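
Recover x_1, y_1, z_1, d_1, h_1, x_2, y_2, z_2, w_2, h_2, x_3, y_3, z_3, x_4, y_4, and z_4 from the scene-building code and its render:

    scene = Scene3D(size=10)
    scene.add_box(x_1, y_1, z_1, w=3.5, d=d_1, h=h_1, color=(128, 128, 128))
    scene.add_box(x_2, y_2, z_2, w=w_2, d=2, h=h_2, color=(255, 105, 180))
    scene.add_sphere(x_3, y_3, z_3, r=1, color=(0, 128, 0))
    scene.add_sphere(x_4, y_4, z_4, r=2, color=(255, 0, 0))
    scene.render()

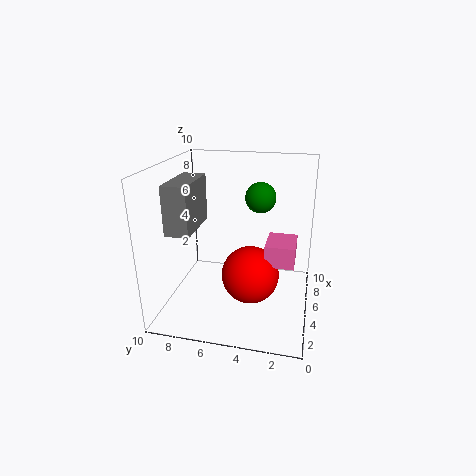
x_1 = 1, y_1 = 7, z_1 = 6.5, d_1 = 1.5, h_1 = 3, x_2 = 4, y_2 = 1, z_2 = 3.5, w_2 = 2.5, h_2 = 1.5, x_3 = 5, y_3 = 3.5, z_3 = 8, x_4 = 4.5, y_4 = 4, z_4 = 2.5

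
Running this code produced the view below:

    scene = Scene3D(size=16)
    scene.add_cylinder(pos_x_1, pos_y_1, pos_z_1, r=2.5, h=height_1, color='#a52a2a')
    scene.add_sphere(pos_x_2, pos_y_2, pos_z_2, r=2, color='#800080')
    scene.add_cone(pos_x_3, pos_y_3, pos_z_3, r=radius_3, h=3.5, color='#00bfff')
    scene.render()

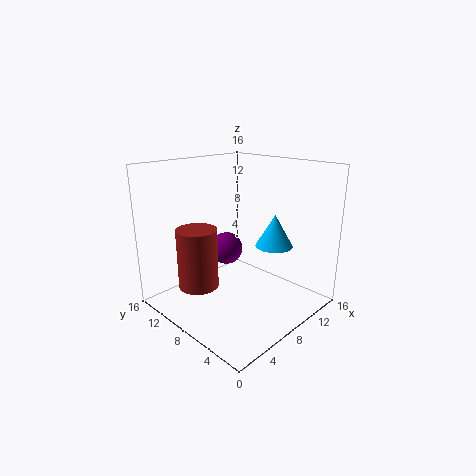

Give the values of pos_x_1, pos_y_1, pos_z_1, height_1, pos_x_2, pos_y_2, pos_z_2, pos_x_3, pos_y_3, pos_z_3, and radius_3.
pos_x_1 = 6.5; pos_y_1 = 13.5; pos_z_1 = 0.5; height_1 = 7.5; pos_x_2 = 10; pos_y_2 = 12; pos_z_2 = 5; pos_x_3 = 10; pos_y_3 = 4.5; pos_z_3 = 7.5; radius_3 = 2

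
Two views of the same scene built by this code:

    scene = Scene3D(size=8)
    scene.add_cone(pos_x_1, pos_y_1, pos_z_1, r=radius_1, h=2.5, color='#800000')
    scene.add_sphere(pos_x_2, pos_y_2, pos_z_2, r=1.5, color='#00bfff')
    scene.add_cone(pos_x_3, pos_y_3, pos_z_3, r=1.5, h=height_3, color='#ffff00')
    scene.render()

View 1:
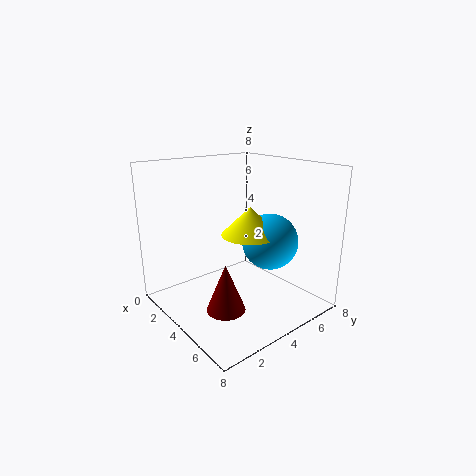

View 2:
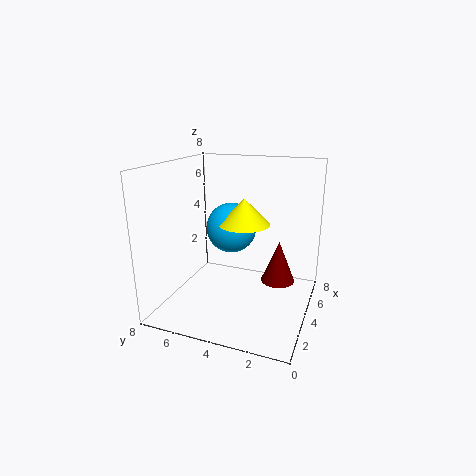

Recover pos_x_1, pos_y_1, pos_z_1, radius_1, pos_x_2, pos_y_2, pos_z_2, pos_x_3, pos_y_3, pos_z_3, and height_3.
pos_x_1 = 5.5
pos_y_1 = 2
pos_z_1 = 1
radius_1 = 1
pos_x_2 = 5.5
pos_y_2 = 5
pos_z_2 = 4
pos_x_3 = 5
pos_y_3 = 4
pos_z_3 = 4.5
height_3 = 1.5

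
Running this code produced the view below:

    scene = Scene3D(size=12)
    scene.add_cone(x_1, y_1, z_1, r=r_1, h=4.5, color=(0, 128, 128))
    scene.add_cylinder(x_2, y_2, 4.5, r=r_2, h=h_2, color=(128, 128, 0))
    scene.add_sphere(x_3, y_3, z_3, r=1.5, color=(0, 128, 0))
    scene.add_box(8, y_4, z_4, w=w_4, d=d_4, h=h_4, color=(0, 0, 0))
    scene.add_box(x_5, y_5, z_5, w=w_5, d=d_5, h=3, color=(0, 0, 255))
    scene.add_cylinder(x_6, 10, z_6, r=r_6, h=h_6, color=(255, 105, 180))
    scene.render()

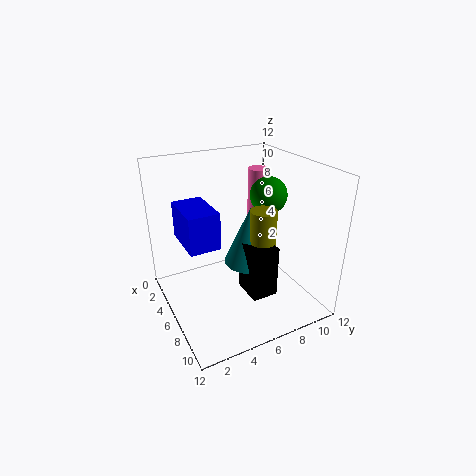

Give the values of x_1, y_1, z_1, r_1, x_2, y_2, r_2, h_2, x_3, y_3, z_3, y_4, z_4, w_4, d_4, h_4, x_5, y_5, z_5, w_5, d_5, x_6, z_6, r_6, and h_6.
x_1 = 8
y_1 = 6
z_1 = 5
r_1 = 2
x_2 = 9
y_2 = 6.5
r_2 = 1
h_2 = 5
x_3 = 6.5
y_3 = 8.5
z_3 = 9.5
y_4 = 5
z_4 = 3
w_4 = 2.5
d_4 = 2
h_4 = 4
x_5 = 3
y_5 = 1.5
z_5 = 6
w_5 = 4
d_5 = 2.5
x_6 = 2.5
z_6 = 5.5
r_6 = 1
h_6 = 5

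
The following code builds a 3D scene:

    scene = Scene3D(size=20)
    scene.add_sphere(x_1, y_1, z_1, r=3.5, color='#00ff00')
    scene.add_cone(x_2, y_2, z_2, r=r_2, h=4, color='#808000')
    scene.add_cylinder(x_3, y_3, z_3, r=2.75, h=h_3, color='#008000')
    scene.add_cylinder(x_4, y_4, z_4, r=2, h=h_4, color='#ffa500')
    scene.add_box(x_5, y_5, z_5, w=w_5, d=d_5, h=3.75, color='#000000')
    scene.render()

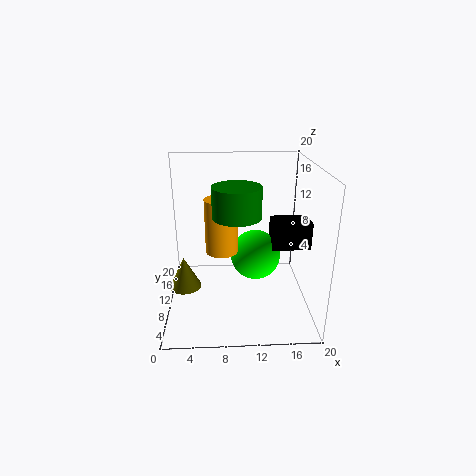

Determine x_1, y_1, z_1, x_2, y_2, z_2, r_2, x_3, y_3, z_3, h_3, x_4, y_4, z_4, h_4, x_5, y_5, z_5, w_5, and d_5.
x_1 = 12.5, y_1 = 10.25, z_1 = 7.25, x_2 = 3, y_2 = 5, z_2 = 5.75, r_2 = 2, x_3 = 9.5, y_3 = 3, z_3 = 15.75, h_3 = 3.5, x_4 = 7.75, y_4 = 5.75, z_4 = 10.25, h_4 = 6.75, x_5 = 14.5, y_5 = 7.75, z_5 = 9, w_5 = 5.25, d_5 = 3.5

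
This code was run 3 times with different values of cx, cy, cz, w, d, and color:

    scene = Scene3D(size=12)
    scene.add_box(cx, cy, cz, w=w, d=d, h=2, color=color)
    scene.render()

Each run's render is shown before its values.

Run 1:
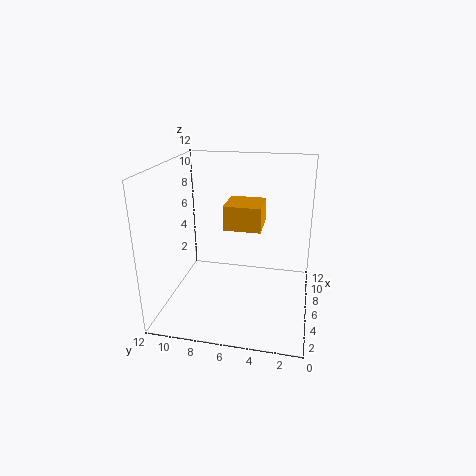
cx = 5; cy = 4; cz = 7; w = 3; d = 3; color = 'orange'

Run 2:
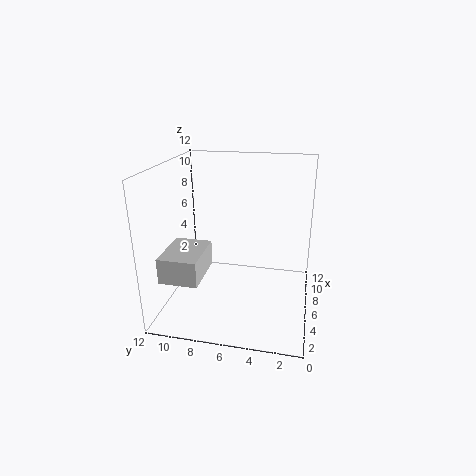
cx = 1; cy = 8; cz = 4; w = 4; d = 3; color = 'lightgray'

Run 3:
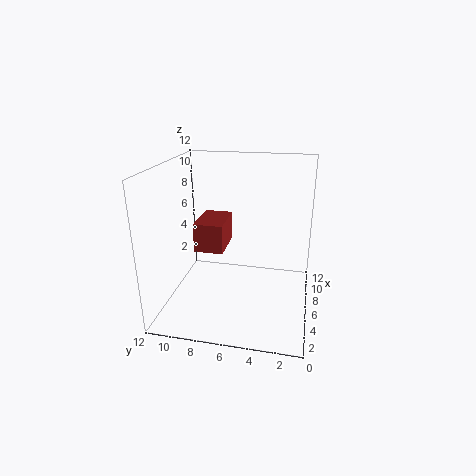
cx = 1; cy = 6; cz = 7; w = 3; d = 2; color = 'brown'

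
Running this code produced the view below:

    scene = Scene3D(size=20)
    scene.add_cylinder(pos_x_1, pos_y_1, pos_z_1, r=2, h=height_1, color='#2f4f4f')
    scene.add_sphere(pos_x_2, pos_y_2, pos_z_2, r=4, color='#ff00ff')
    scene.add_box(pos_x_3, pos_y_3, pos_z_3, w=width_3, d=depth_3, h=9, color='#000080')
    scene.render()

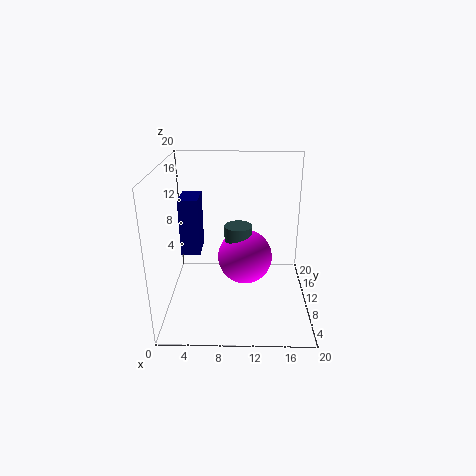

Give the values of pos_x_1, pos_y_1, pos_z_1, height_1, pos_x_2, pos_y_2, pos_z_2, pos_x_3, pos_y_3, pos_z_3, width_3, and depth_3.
pos_x_1 = 10, pos_y_1 = 12, pos_z_1 = 8, height_1 = 3, pos_x_2 = 11, pos_y_2 = 12, pos_z_2 = 6, pos_x_3 = 1, pos_y_3 = 14, pos_z_3 = 5, width_3 = 3, depth_3 = 5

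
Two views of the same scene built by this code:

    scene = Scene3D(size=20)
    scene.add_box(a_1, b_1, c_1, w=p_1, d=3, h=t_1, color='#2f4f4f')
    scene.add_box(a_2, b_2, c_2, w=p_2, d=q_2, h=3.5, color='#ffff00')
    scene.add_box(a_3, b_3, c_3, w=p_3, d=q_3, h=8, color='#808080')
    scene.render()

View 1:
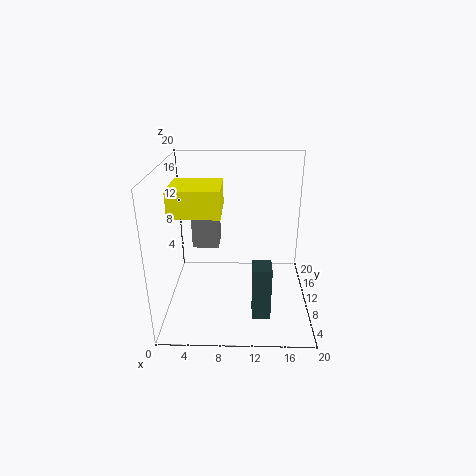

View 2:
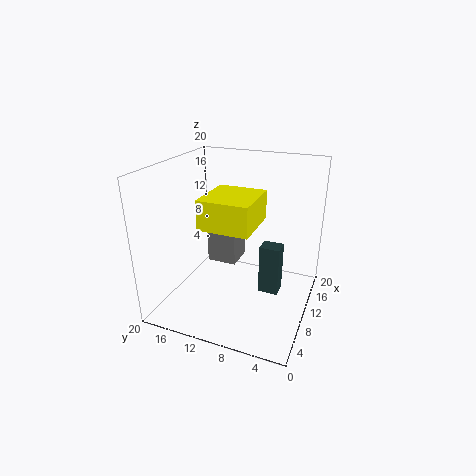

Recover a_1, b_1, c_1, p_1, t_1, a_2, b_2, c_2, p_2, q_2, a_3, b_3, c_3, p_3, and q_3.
a_1 = 12; b_1 = 4.5; c_1 = 0.5; p_1 = 2.5; t_1 = 7.5; a_2 = 1.5; b_2 = 5.5; c_2 = 14.5; p_2 = 6.5; q_2 = 6; a_3 = 4; b_3 = 8; c_3 = 9.5; p_3 = 3.5; q_3 = 3.5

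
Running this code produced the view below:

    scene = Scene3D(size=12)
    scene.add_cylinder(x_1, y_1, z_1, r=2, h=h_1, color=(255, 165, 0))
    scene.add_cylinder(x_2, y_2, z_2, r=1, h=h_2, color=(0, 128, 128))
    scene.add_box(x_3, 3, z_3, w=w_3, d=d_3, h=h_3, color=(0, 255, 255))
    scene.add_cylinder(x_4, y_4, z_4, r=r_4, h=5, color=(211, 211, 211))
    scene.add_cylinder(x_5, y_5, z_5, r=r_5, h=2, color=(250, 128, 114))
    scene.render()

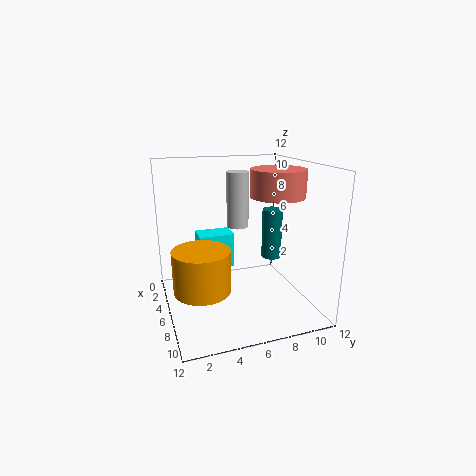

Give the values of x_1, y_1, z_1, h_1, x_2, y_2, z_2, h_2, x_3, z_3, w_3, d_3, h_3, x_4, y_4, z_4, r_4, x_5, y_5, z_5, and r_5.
x_1 = 10
y_1 = 2
z_1 = 4
h_1 = 3
x_2 = 2
y_2 = 11
z_2 = 2
h_2 = 5
x_3 = 3
z_3 = 3
w_3 = 2
d_3 = 3
h_3 = 3
x_4 = 3
y_4 = 7
z_4 = 6
r_4 = 1
x_5 = 9
y_5 = 8
z_5 = 10
r_5 = 2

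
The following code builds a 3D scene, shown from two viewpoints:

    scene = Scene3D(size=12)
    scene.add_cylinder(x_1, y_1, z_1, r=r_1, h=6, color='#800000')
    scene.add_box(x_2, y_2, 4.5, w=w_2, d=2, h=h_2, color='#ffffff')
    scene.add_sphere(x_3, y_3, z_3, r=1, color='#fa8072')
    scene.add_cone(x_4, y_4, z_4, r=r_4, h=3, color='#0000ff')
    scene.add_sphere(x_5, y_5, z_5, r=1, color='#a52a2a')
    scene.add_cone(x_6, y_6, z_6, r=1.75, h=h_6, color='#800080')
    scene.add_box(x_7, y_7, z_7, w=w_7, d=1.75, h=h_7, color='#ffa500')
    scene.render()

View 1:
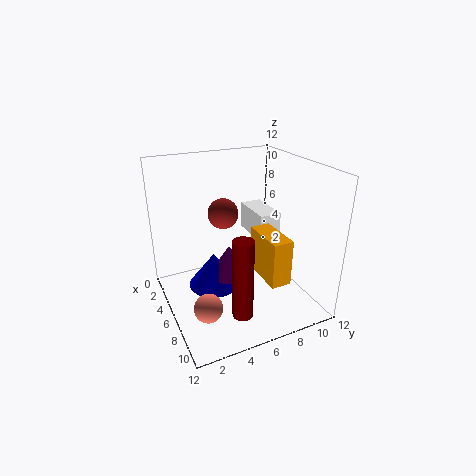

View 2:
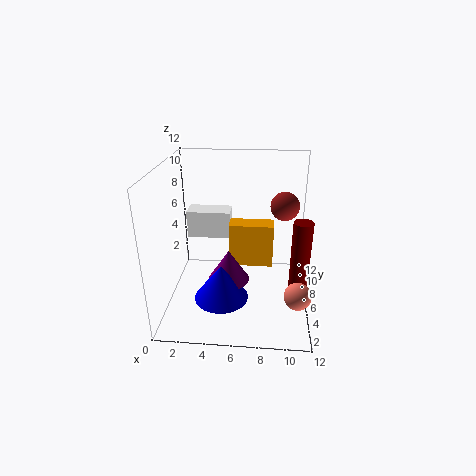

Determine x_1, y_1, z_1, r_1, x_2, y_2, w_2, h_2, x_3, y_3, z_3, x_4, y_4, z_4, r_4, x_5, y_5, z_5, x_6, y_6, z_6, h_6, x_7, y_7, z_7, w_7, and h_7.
x_1 = 11, y_1 = 4, z_1 = 2.5, r_1 = 0.75, x_2 = 1, y_2 = 8.75, w_2 = 4, h_2 = 2.5, x_3 = 10.75, y_3 = 1.5, z_3 = 3.75, x_4 = 4.75, y_4 = 4.25, z_4 = 1.25, r_4 = 2.25, x_5 = 9.5, y_5 = 3.25, z_5 = 10, x_6 = 5.25, y_6 = 5.5, z_6 = 2.25, h_6 = 2.75, x_7 = 5, y_7 = 7.75, z_7 = 2.25, w_7 = 4, h_7 = 4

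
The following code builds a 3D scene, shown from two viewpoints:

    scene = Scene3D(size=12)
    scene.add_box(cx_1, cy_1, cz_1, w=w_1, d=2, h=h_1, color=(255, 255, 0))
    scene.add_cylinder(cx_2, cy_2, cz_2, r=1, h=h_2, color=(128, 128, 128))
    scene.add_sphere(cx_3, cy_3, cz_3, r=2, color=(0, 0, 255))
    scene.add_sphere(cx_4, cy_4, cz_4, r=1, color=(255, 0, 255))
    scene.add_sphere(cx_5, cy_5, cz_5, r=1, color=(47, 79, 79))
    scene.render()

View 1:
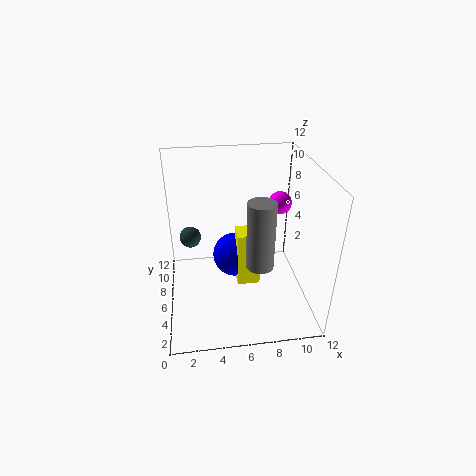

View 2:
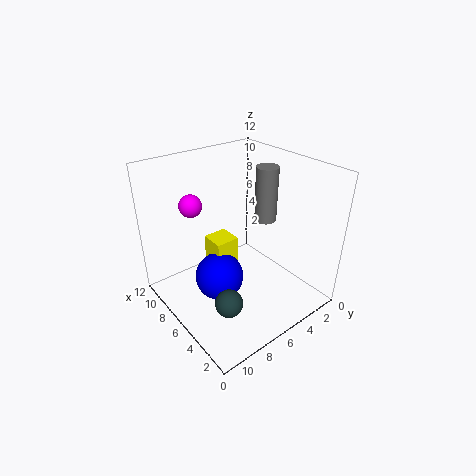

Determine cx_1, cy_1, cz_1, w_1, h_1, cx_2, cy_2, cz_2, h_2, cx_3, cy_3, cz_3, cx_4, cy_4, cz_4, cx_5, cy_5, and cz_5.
cx_1 = 6; cy_1 = 6; cz_1 = 1; w_1 = 2; h_1 = 5; cx_2 = 7; cy_2 = 2; cz_2 = 6; h_2 = 5; cx_3 = 6; cy_3 = 8; cz_3 = 3; cx_4 = 10; cy_4 = 8; cz_4 = 8; cx_5 = 2; cy_5 = 10; cz_5 = 4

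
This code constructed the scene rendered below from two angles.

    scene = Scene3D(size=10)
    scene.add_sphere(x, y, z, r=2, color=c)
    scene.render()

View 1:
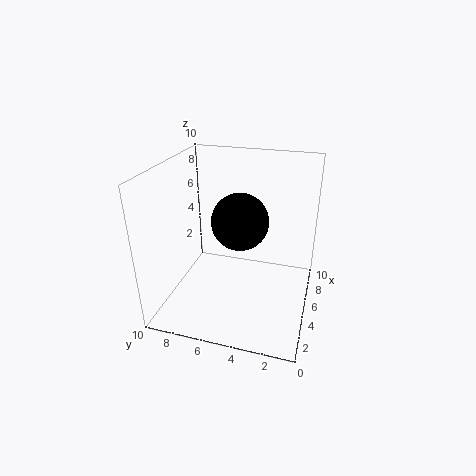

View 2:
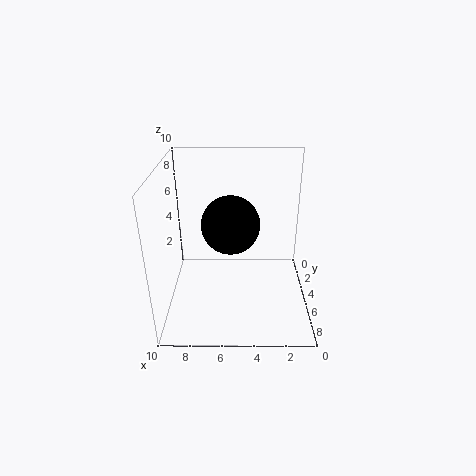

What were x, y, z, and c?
x = 5.5; y = 5; z = 6; c = 'black'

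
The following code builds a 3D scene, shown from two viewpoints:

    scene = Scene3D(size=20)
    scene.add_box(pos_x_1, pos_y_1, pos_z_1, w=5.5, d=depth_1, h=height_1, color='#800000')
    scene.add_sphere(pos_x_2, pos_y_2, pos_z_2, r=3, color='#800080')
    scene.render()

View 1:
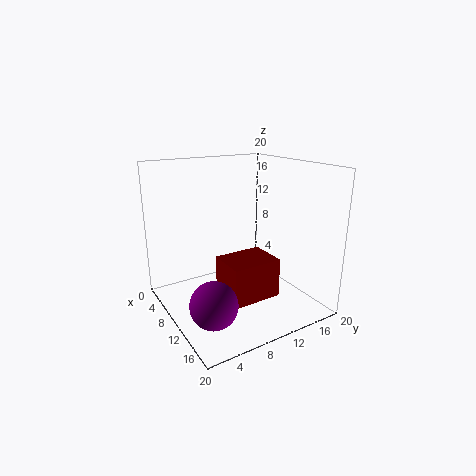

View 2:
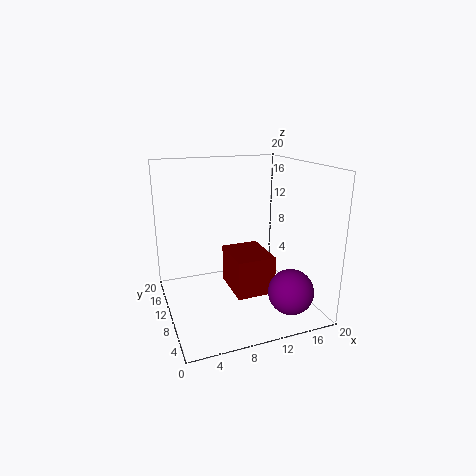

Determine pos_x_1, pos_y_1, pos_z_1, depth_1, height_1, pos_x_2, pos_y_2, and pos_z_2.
pos_x_1 = 9, pos_y_1 = 7, pos_z_1 = 2, depth_1 = 7, height_1 = 5.5, pos_x_2 = 15, pos_y_2 = 3.5, pos_z_2 = 4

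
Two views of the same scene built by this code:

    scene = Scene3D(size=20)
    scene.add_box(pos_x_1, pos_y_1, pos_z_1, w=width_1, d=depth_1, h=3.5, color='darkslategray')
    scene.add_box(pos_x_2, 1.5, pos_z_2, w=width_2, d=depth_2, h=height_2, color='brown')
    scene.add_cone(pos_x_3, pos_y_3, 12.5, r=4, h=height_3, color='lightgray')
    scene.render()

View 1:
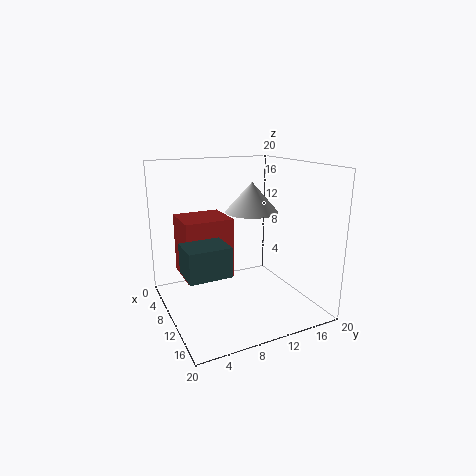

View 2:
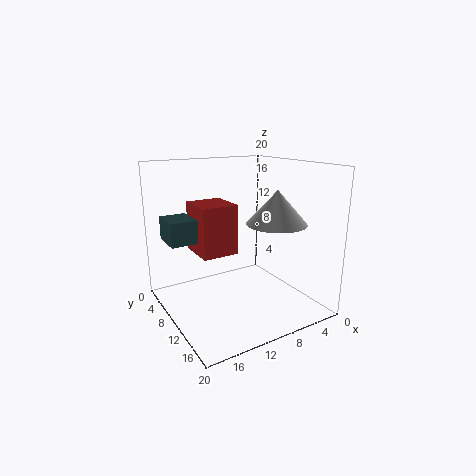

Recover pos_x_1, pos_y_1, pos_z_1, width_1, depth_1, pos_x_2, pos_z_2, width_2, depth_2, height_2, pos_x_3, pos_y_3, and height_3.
pos_x_1 = 14; pos_y_1 = 0.5; pos_z_1 = 8.5; width_1 = 4; depth_1 = 5; pos_x_2 = 8.5; pos_z_2 = 6.5; width_2 = 5.5; depth_2 = 6; height_2 = 7.5; pos_x_3 = 6.5; pos_y_3 = 14; height_3 = 4.5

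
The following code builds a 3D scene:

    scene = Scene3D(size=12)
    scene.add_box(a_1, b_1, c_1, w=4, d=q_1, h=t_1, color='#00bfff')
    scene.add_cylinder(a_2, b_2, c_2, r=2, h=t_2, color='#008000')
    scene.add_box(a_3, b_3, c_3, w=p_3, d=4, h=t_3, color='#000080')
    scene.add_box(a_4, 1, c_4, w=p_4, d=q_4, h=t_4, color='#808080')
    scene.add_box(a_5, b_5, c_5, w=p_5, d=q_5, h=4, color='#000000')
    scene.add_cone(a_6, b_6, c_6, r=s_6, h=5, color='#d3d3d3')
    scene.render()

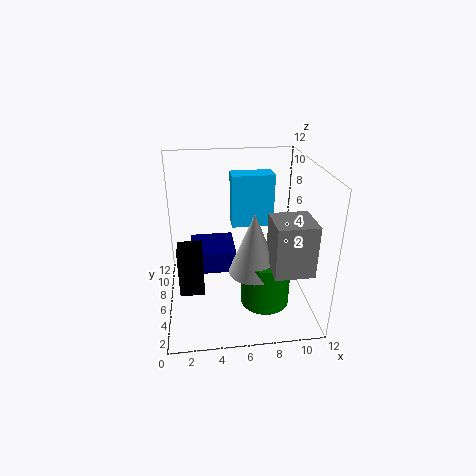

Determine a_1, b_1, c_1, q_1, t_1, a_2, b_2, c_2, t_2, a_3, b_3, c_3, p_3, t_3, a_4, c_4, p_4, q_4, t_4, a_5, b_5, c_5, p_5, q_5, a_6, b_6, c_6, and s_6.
a_1 = 6; b_1 = 10; c_1 = 5; q_1 = 2; t_1 = 5; a_2 = 8; b_2 = 4; c_2 = 1; t_2 = 4; a_3 = 2; b_3 = 7; c_3 = 2; p_3 = 4; t_3 = 2; a_4 = 8; c_4 = 5; p_4 = 3; q_4 = 3; t_4 = 4; a_5 = 1; b_5 = 4; c_5 = 2; p_5 = 2; q_5 = 2; a_6 = 7; b_6 = 4; c_6 = 4; s_6 = 2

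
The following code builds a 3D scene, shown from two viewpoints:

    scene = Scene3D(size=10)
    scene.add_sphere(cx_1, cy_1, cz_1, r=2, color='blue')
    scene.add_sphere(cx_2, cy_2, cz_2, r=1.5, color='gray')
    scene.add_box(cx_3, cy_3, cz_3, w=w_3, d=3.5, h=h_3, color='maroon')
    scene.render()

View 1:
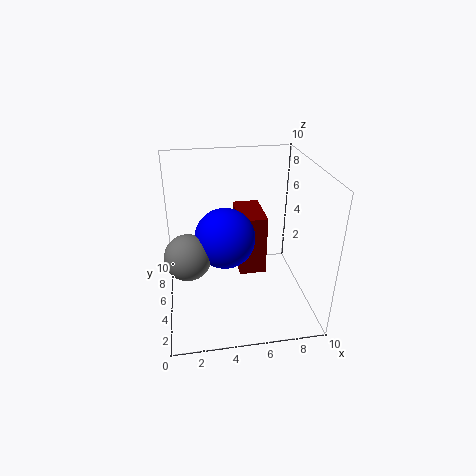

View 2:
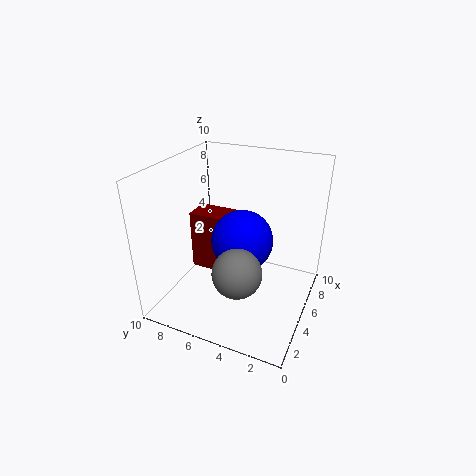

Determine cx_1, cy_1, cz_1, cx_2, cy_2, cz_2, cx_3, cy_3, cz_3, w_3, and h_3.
cx_1 = 4, cy_1 = 4.25, cz_1 = 5.5, cx_2 = 1.5, cy_2 = 3.5, cz_2 = 4.75, cx_3 = 5.25, cy_3 = 5.5, cz_3 = 1.5, w_3 = 2, h_3 = 4.5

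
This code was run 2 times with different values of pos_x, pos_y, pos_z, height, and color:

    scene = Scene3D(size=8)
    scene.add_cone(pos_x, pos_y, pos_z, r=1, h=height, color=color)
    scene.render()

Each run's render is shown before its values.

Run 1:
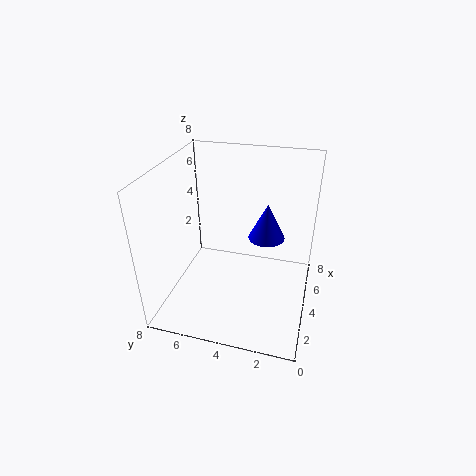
pos_x = 4.5; pos_y = 2.5; pos_z = 4; height = 2; color = 'blue'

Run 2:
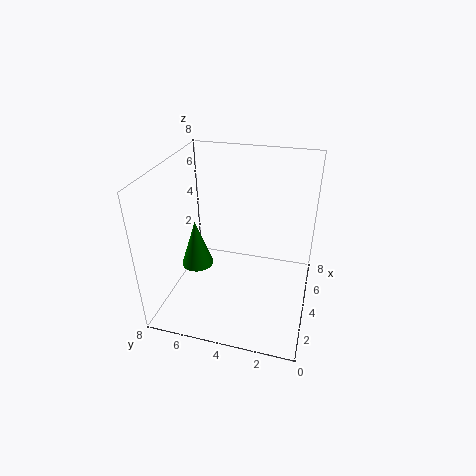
pos_x = 5; pos_y = 7; pos_z = 1; height = 3; color = 'green'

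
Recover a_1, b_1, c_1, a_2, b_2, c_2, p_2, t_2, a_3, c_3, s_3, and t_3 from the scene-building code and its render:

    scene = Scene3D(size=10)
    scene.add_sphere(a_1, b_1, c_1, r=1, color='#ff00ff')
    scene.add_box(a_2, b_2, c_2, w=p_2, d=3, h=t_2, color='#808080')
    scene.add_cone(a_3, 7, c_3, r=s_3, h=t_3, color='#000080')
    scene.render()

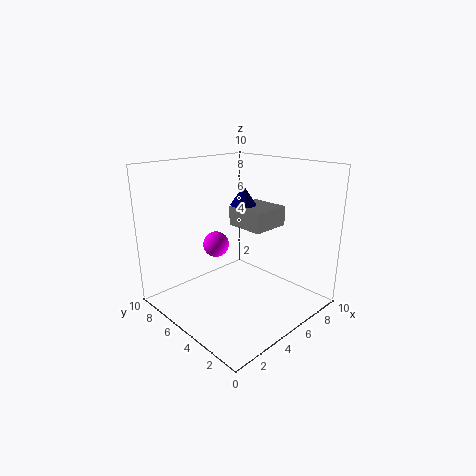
a_1 = 5.5; b_1 = 8; c_1 = 3.5; a_2 = 6.5; b_2 = 4.5; c_2 = 5; p_2 = 3; t_2 = 1.5; a_3 = 7.5; c_3 = 6.5; s_3 = 1; t_3 = 1.5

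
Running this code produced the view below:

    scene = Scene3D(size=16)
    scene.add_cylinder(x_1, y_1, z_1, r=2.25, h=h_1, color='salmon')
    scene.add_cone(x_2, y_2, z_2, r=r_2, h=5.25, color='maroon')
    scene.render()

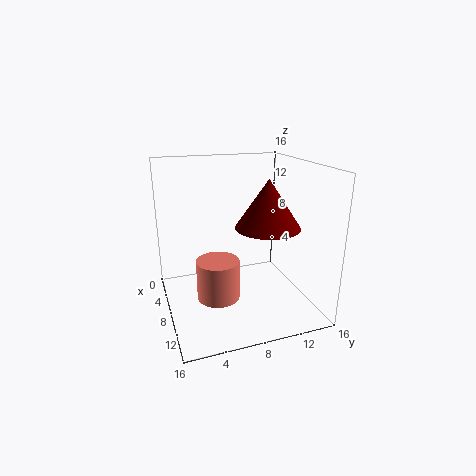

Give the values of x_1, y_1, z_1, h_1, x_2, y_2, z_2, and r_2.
x_1 = 10.25, y_1 = 5, z_1 = 2.5, h_1 = 4.25, x_2 = 9.75, y_2 = 10.75, z_2 = 9.5, r_2 = 3.5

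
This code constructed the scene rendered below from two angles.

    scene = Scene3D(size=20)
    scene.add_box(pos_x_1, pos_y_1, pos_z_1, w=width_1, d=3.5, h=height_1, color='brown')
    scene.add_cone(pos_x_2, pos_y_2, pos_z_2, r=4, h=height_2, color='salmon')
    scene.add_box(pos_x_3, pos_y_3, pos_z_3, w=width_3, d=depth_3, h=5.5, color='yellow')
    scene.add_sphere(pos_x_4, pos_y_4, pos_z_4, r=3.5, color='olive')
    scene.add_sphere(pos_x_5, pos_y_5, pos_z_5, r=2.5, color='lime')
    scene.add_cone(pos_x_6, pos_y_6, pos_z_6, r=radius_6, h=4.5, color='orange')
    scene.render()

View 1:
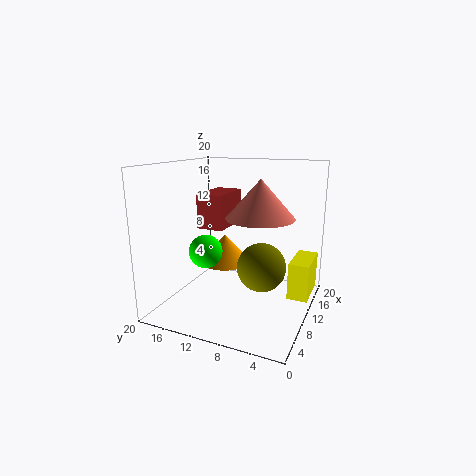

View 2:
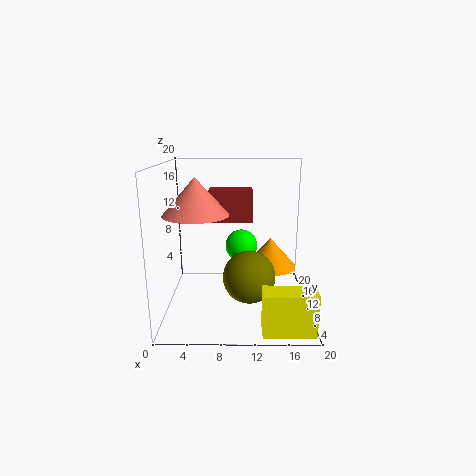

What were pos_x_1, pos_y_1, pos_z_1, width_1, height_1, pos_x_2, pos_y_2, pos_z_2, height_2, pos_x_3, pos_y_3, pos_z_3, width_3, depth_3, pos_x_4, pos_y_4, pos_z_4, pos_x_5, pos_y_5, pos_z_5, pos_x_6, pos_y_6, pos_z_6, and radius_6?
pos_x_1 = 6, pos_y_1 = 10.5, pos_z_1 = 12, width_1 = 6, height_1 = 4.5, pos_x_2 = 5, pos_y_2 = 5, pos_z_2 = 14.5, height_2 = 4.5, pos_x_3 = 13, pos_y_3 = 0.5, pos_z_3 = 0.5, width_3 = 6.5, depth_3 = 3, pos_x_4 = 11.5, pos_y_4 = 7, pos_z_4 = 5.5, pos_x_5 = 10.5, pos_y_5 = 15.5, pos_z_5 = 7, pos_x_6 = 15, pos_y_6 = 14.5, pos_z_6 = 4, radius_6 = 4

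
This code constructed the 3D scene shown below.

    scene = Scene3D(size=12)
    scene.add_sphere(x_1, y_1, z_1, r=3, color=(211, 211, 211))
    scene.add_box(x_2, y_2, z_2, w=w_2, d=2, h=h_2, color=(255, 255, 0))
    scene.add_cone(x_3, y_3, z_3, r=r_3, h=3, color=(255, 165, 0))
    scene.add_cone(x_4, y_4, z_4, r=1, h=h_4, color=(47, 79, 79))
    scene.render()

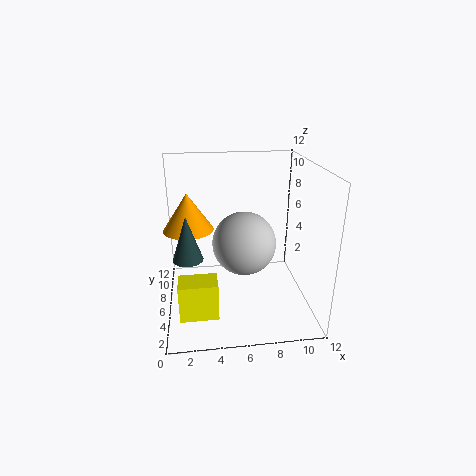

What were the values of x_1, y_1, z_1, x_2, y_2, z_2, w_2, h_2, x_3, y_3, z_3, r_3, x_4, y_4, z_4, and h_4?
x_1 = 7
y_1 = 9
z_1 = 4
x_2 = 1
y_2 = 2
z_2 = 1
w_2 = 3
h_2 = 3
x_3 = 2
y_3 = 6
z_3 = 7
r_3 = 2
x_4 = 2
y_4 = 1
z_4 = 7
h_4 = 3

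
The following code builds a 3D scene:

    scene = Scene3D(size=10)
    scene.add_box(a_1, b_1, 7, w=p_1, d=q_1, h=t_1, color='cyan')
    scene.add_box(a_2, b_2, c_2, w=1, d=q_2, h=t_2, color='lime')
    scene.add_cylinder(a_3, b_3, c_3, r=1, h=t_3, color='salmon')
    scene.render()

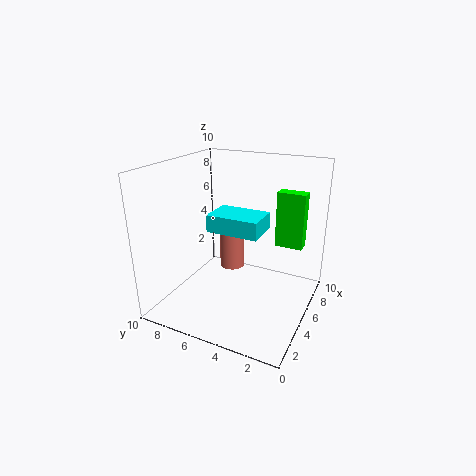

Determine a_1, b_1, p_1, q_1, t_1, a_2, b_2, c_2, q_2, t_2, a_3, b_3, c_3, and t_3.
a_1 = 1; b_1 = 2; p_1 = 2; q_1 = 3; t_1 = 1; a_2 = 7; b_2 = 1; c_2 = 4; q_2 = 2; t_2 = 4; a_3 = 8; b_3 = 7; c_3 = 1; t_3 = 4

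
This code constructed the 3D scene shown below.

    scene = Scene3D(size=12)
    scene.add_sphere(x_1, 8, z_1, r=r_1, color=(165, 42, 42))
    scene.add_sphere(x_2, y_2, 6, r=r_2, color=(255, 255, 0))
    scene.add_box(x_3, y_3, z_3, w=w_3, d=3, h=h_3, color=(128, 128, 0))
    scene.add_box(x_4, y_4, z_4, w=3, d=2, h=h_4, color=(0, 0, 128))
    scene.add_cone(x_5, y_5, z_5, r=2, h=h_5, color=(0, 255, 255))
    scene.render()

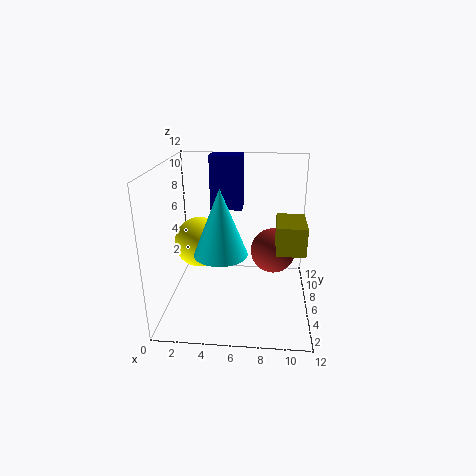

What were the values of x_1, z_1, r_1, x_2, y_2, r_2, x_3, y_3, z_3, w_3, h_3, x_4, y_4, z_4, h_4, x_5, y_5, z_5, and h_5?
x_1 = 9
z_1 = 4
r_1 = 2
x_2 = 3
y_2 = 5
r_2 = 2
x_3 = 9
y_3 = 1
z_3 = 7
w_3 = 2
h_3 = 2
x_4 = 3
y_4 = 10
z_4 = 7
h_4 = 5
x_5 = 5
y_5 = 3
z_5 = 6
h_5 = 5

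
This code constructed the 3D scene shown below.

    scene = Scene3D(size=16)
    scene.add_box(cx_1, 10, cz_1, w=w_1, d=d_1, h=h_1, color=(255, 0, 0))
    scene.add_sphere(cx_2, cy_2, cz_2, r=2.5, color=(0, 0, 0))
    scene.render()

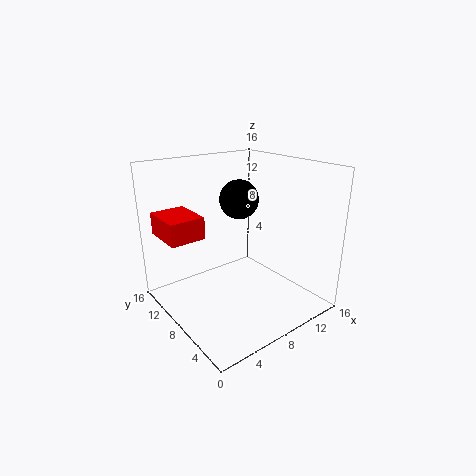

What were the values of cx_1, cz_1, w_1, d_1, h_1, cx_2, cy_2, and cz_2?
cx_1 = 1, cz_1 = 8, w_1 = 4, d_1 = 5, h_1 = 2.5, cx_2 = 12, cy_2 = 13, cz_2 = 10.5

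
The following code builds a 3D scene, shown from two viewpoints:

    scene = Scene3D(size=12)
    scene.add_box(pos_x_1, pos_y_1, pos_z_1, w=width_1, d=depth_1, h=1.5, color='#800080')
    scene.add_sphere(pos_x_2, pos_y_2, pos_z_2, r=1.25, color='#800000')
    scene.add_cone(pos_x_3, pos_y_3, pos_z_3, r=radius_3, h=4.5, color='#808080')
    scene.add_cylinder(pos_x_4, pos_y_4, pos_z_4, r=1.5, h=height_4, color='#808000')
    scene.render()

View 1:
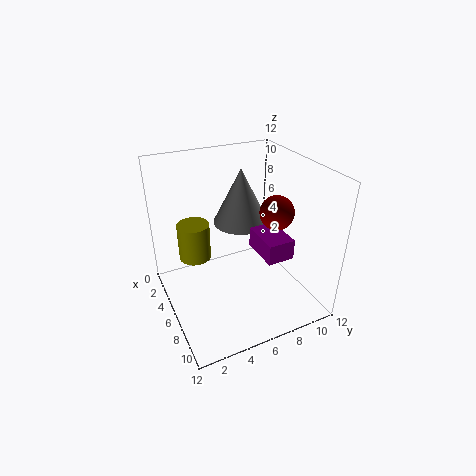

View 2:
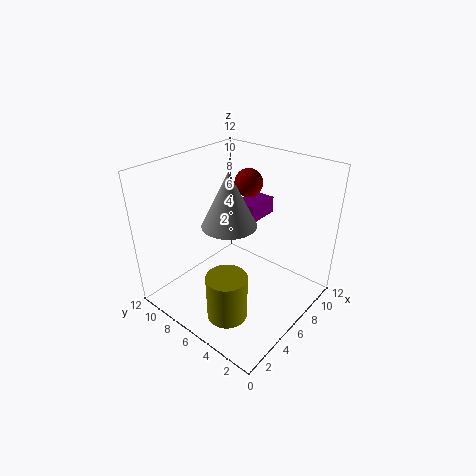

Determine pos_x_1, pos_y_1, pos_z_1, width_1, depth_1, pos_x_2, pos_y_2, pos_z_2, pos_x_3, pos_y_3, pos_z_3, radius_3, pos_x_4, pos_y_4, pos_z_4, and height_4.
pos_x_1 = 8; pos_y_1 = 6; pos_z_1 = 6.5; width_1 = 3; depth_1 = 2; pos_x_2 = 9.25; pos_y_2 = 7.5; pos_z_2 = 9.5; pos_x_3 = 5.5; pos_y_3 = 6.5; pos_z_3 = 7.25; radius_3 = 2.25; pos_x_4 = 1.75; pos_y_4 = 3.5; pos_z_4 = 2.25; height_4 = 3.5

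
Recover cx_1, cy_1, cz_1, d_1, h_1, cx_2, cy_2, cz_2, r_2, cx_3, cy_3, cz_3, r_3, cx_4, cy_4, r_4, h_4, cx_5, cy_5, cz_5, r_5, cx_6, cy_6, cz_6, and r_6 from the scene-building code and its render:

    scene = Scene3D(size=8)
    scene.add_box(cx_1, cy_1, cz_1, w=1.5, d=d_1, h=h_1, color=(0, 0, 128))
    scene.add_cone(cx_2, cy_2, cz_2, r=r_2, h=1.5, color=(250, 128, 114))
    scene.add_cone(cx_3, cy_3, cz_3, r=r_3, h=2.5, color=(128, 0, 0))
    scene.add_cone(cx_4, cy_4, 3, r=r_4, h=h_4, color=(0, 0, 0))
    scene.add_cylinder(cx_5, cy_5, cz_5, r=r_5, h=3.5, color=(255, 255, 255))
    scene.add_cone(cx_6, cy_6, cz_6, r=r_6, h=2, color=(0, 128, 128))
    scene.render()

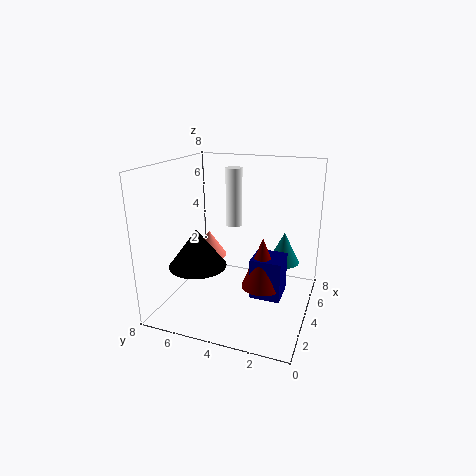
cx_1 = 1.5
cy_1 = 1
cz_1 = 2
d_1 = 1.5
h_1 = 2
cx_2 = 4.5
cy_2 = 6
cz_2 = 2.5
r_2 = 1
cx_3 = 2
cy_3 = 2
cz_3 = 2.5
r_3 = 1
cx_4 = 2
cy_4 = 5.5
r_4 = 1.5
h_4 = 2
cx_5 = 6
cy_5 = 5
cz_5 = 4
r_5 = 0.5
cx_6 = 7
cy_6 = 2
cz_6 = 1.5
r_6 = 1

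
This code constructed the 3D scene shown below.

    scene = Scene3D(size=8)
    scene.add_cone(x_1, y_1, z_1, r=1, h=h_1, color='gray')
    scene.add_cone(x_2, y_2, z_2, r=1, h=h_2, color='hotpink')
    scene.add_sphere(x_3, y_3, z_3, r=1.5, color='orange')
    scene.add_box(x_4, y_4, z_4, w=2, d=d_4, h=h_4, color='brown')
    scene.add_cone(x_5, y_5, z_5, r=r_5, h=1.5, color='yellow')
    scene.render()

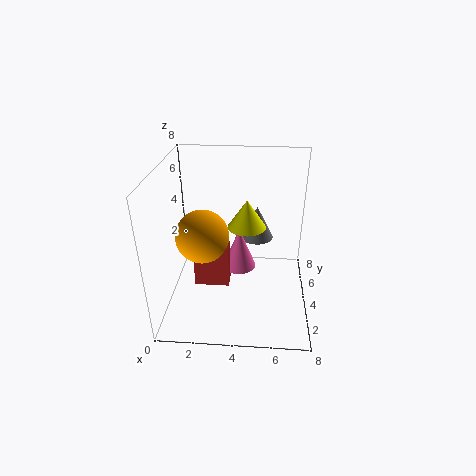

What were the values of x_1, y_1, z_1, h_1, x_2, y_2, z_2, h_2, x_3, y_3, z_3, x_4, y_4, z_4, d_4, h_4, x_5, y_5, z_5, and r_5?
x_1 = 5; y_1 = 6; z_1 = 3; h_1 = 2; x_2 = 4; y_2 = 5; z_2 = 1.5; h_2 = 2.5; x_3 = 2; y_3 = 4; z_3 = 4; x_4 = 1.5; y_4 = 3.5; z_4 = 1; d_4 = 1; h_4 = 2.5; x_5 = 4.5; y_5 = 3.5; z_5 = 5; r_5 = 1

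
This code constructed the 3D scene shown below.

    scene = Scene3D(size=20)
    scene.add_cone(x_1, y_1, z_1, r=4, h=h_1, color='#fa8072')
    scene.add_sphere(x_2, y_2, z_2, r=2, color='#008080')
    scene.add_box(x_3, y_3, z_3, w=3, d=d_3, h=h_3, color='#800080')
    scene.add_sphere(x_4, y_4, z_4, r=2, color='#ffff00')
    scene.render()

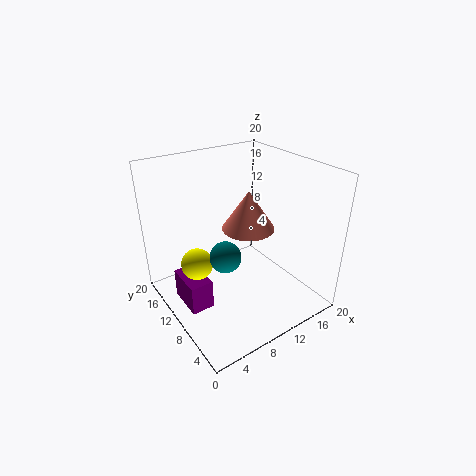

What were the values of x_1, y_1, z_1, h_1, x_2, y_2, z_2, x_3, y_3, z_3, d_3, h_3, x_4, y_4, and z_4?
x_1 = 14; y_1 = 13; z_1 = 9; h_1 = 6; x_2 = 6; y_2 = 7; z_2 = 10; x_3 = 1; y_3 = 7; z_3 = 3; d_3 = 5; h_3 = 4; x_4 = 3; y_4 = 9; z_4 = 9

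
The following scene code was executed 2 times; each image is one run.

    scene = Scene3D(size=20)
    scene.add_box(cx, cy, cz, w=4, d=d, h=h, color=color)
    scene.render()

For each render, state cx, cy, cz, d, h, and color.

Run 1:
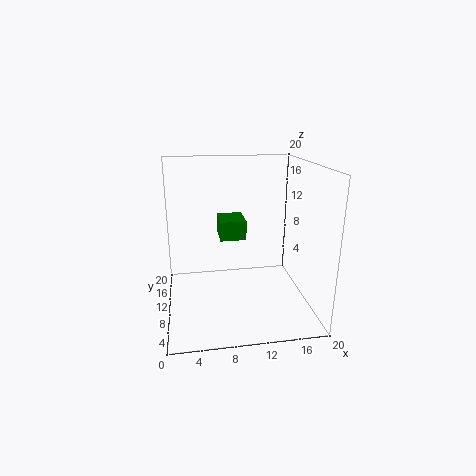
cx = 8
cy = 14
cz = 8
d = 5
h = 3
color = 'green'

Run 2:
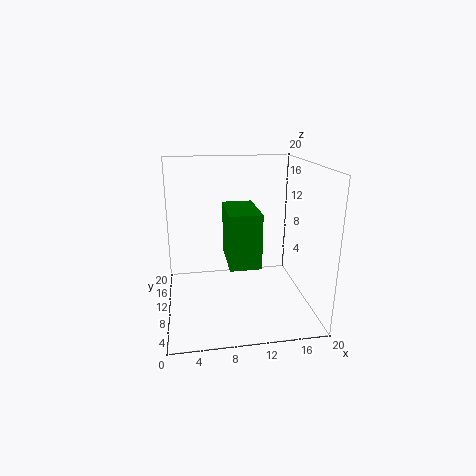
cx = 8
cy = 4
cz = 8
d = 7
h = 7
color = 'green'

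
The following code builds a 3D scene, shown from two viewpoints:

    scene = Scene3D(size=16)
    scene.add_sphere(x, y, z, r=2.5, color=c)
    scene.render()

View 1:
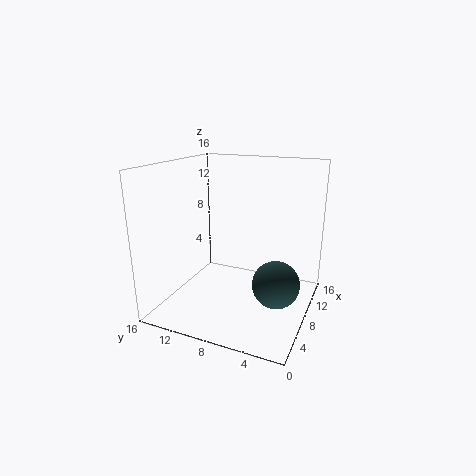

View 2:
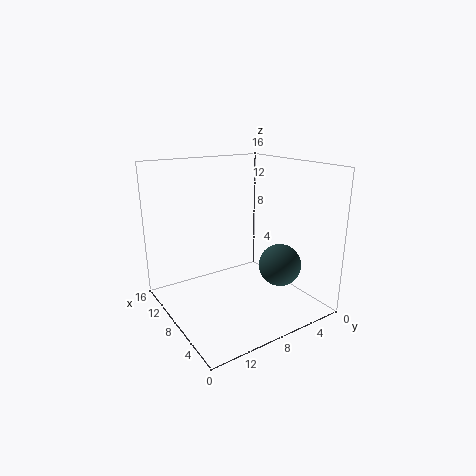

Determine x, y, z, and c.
x = 6.5, y = 3, z = 4, c = 'darkslategray'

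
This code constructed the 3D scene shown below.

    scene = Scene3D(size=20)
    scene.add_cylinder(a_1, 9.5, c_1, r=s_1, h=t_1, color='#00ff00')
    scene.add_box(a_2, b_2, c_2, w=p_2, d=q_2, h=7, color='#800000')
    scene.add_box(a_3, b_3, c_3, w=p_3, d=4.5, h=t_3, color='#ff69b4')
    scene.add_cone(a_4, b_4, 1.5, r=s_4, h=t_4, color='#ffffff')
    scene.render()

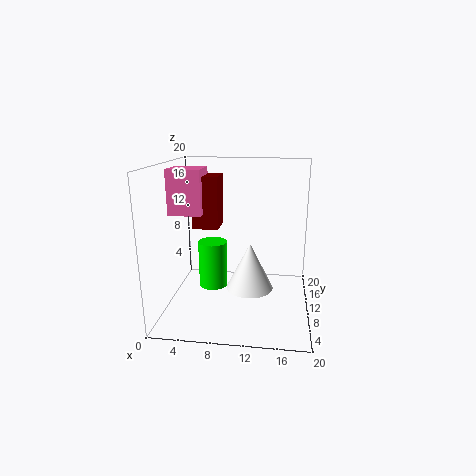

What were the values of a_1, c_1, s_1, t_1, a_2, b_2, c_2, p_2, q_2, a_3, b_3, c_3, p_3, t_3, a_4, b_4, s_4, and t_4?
a_1 = 6.5
c_1 = 3
s_1 = 2
t_1 = 6.5
a_2 = 4
b_2 = 8.5
c_2 = 11.5
p_2 = 3.5
q_2 = 4
a_3 = 1
b_3 = 7.5
c_3 = 13.5
p_3 = 4.5
t_3 = 6
a_4 = 11.5
b_4 = 12
s_4 = 3.5
t_4 = 7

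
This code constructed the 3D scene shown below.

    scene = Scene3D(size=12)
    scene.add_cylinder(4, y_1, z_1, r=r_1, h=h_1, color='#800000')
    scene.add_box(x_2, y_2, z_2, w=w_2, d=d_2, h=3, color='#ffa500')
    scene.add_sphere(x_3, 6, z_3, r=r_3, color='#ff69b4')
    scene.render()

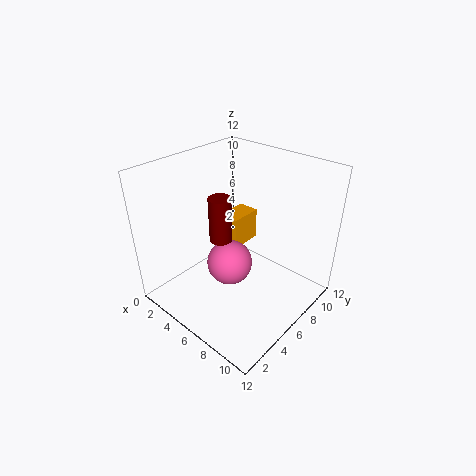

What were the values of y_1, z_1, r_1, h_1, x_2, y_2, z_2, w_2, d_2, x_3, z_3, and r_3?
y_1 = 6, z_1 = 5, r_1 = 1, h_1 = 4, x_2 = 2, y_2 = 8, z_2 = 3, w_2 = 2, d_2 = 3, x_3 = 5, z_3 = 3, r_3 = 2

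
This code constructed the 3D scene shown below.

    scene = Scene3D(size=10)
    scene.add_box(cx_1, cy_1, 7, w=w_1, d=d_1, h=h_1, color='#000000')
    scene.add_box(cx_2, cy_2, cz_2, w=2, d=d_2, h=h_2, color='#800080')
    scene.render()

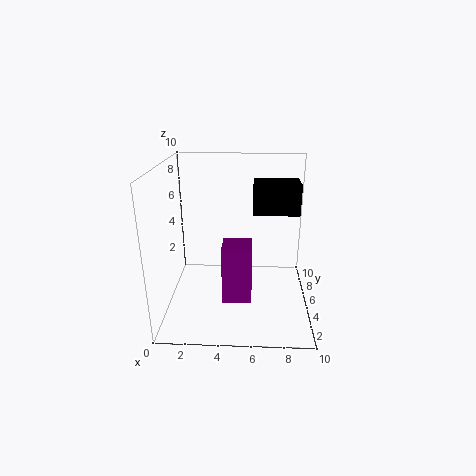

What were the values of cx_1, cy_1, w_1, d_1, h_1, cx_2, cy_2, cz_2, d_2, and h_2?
cx_1 = 6; cy_1 = 4; w_1 = 3; d_1 = 2; h_1 = 2; cx_2 = 4; cy_2 = 3; cz_2 = 1; d_2 = 2; h_2 = 4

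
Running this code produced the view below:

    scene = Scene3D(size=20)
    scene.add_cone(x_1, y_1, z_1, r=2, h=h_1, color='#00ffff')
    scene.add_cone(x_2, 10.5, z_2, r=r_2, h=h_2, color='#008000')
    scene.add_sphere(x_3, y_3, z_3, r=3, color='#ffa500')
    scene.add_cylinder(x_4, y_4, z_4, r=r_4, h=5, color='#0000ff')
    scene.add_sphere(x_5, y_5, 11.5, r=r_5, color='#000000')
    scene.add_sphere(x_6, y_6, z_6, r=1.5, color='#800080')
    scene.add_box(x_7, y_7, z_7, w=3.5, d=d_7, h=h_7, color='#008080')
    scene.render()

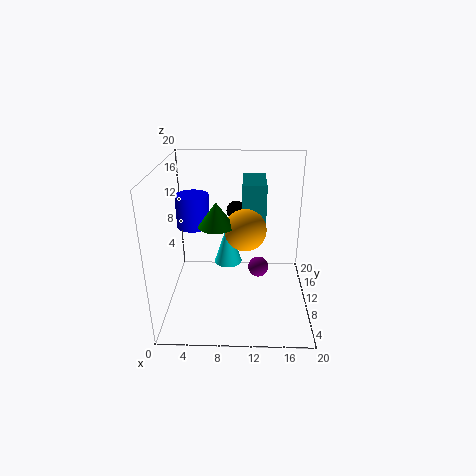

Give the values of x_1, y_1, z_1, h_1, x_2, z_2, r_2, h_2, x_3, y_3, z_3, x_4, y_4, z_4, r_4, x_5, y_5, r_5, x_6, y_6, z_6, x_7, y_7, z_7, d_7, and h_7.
x_1 = 8.5; y_1 = 11.5; z_1 = 5.5; h_1 = 6; x_2 = 7; z_2 = 11.5; r_2 = 2.5; h_2 = 3.5; x_3 = 11; y_3 = 11.5; z_3 = 10.5; x_4 = 3; y_4 = 15; z_4 = 9.5; r_4 = 2.5; x_5 = 9.5; y_5 = 16.5; r_5 = 1.5; x_6 = 13; y_6 = 11.5; z_6 = 4.5; x_7 = 10.5; y_7 = 13; z_7 = 10.5; d_7 = 7; h_7 = 6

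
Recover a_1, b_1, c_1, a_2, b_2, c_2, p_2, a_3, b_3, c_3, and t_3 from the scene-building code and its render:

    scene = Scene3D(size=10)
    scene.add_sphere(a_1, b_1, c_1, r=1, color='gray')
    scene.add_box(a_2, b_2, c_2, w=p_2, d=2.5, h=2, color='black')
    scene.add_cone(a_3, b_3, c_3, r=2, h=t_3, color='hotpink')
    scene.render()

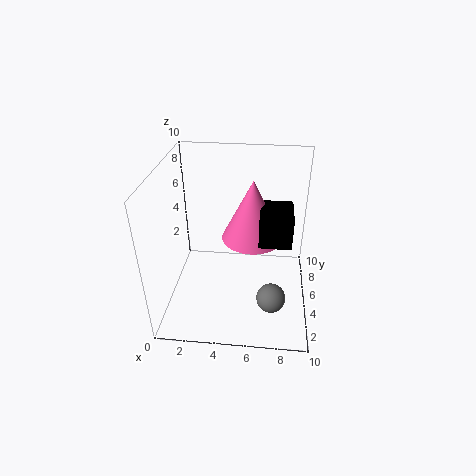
a_1 = 7.5
b_1 = 3
c_1 = 1.5
a_2 = 6.5
b_2 = 2.5
c_2 = 6
p_2 = 2
a_3 = 6
b_3 = 4.5
c_3 = 5.5
t_3 = 4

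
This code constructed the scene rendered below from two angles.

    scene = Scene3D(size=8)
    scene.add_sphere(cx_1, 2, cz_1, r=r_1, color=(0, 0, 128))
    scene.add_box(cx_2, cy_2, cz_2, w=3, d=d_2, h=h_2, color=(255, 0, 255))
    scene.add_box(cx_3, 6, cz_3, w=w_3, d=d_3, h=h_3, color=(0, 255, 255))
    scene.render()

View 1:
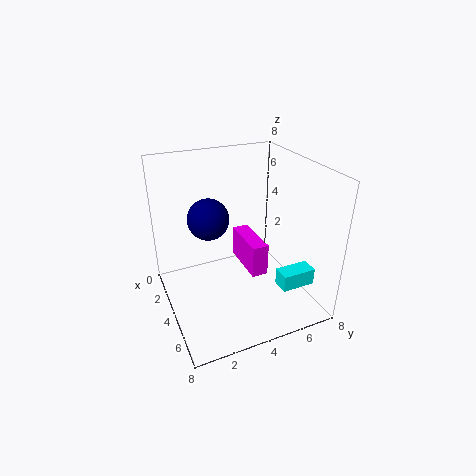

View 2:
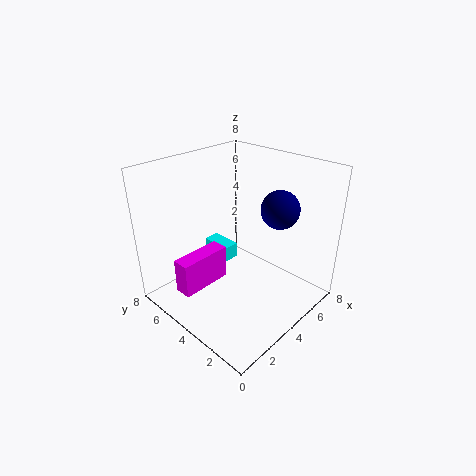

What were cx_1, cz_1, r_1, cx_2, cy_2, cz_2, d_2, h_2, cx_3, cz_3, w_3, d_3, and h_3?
cx_1 = 5
cz_1 = 6
r_1 = 1
cx_2 = 1
cy_2 = 5
cz_2 = 1
d_2 = 1
h_2 = 2
cx_3 = 5
cz_3 = 1
w_3 = 1
d_3 = 2
h_3 = 1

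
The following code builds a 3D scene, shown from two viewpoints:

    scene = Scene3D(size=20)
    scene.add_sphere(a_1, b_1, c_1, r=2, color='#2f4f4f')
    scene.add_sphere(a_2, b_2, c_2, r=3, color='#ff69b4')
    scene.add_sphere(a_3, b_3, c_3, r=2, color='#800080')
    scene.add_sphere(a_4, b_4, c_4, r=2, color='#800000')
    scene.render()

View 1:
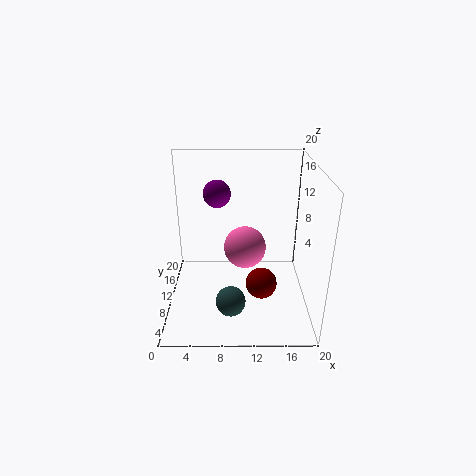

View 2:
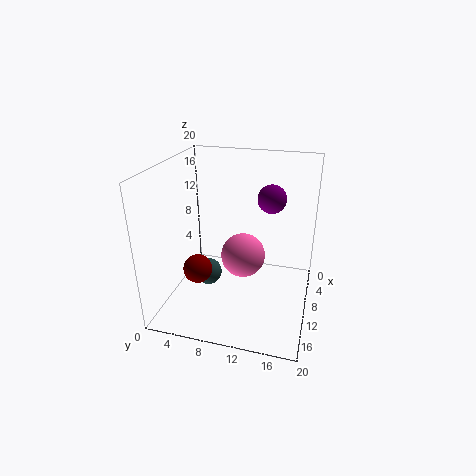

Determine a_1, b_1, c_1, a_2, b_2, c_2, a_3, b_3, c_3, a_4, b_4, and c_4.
a_1 = 9
b_1 = 5
c_1 = 3
a_2 = 11
b_2 = 11
c_2 = 8
a_3 = 7
b_3 = 14
c_3 = 15
a_4 = 13
b_4 = 5
c_4 = 6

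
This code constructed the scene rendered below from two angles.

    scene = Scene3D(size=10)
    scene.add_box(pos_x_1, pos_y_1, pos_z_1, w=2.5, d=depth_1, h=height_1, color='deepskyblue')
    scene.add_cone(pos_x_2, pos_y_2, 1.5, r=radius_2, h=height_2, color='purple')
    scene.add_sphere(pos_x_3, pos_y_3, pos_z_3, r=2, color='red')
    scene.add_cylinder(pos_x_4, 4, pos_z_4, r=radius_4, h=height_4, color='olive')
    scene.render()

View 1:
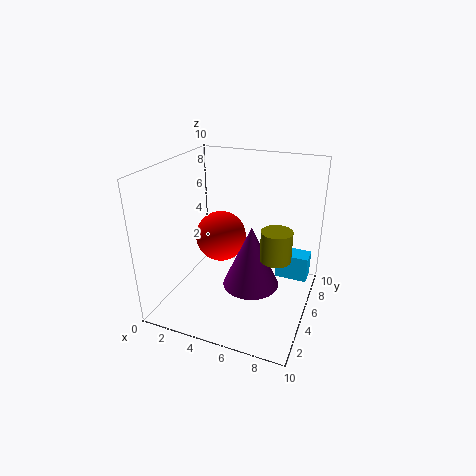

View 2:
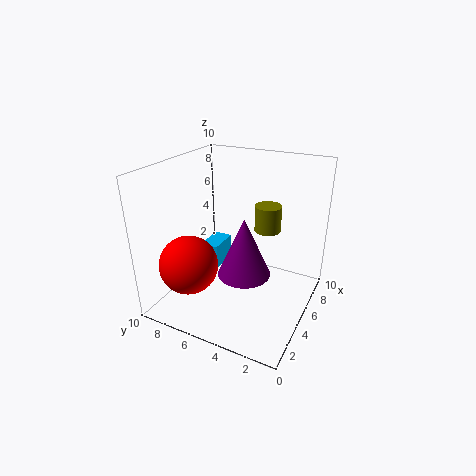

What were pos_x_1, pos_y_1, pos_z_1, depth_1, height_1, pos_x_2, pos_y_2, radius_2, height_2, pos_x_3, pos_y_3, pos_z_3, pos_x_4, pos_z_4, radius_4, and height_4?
pos_x_1 = 7; pos_y_1 = 8; pos_z_1 = 0.5; depth_1 = 1.5; height_1 = 2; pos_x_2 = 6; pos_y_2 = 5; radius_2 = 2; height_2 = 4.5; pos_x_3 = 2.5; pos_y_3 = 7.5; pos_z_3 = 3.5; pos_x_4 = 8; pos_z_4 = 4.5; radius_4 = 1; height_4 = 2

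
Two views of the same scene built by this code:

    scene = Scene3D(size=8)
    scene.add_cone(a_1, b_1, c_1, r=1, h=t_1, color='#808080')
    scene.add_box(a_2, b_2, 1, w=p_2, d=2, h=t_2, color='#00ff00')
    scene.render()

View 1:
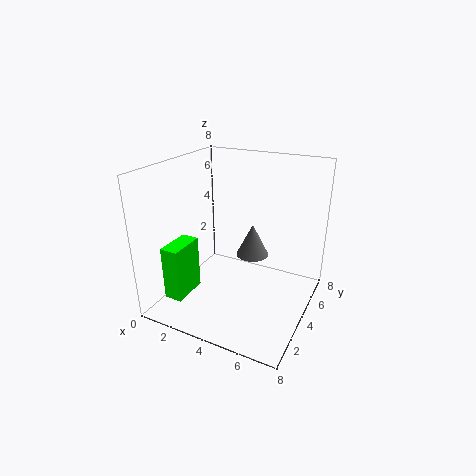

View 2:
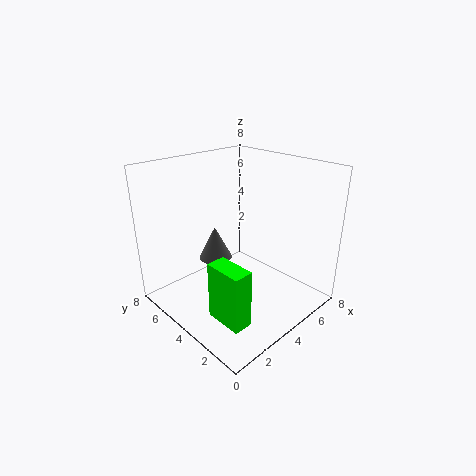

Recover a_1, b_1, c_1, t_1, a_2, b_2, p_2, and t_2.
a_1 = 4, b_1 = 6, c_1 = 2, t_1 = 2, a_2 = 1, b_2 = 1, p_2 = 1, t_2 = 3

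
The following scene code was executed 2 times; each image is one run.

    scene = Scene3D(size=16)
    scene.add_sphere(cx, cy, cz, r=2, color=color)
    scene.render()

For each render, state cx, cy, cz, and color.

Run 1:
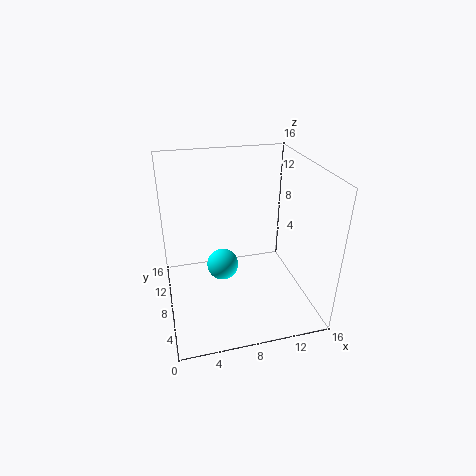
cx = 7; cy = 12; cz = 2; color = 'cyan'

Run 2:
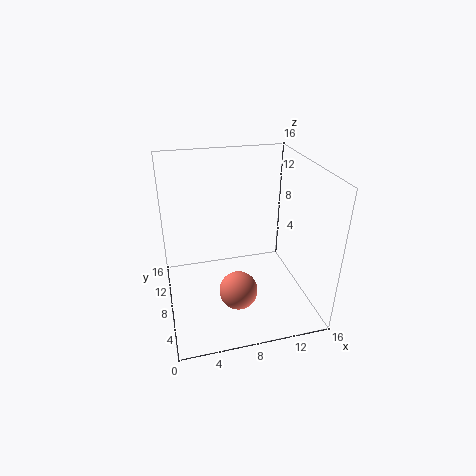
cx = 7; cy = 4; cz = 4; color = 'salmon'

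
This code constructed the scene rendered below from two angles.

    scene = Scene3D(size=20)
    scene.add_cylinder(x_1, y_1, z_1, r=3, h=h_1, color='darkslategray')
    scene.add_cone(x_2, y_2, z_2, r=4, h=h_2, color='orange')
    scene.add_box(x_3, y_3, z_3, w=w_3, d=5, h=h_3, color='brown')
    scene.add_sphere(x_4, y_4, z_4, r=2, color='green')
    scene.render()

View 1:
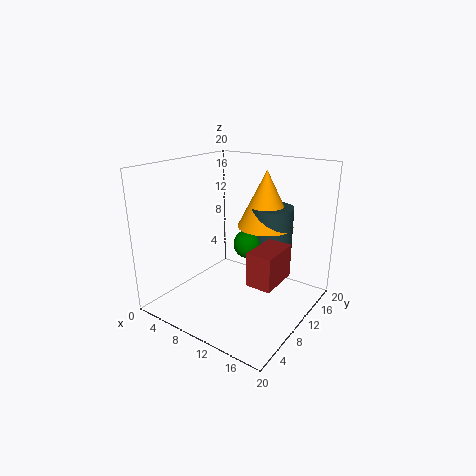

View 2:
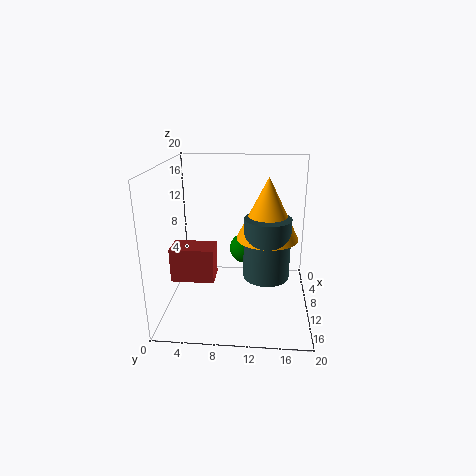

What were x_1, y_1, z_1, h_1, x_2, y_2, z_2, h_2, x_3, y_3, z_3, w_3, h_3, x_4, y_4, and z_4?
x_1 = 13, y_1 = 14, z_1 = 6, h_1 = 8, x_2 = 12, y_2 = 14, z_2 = 11, h_2 = 8, x_3 = 16, y_3 = 3, z_3 = 8, w_3 = 3, h_3 = 4, x_4 = 11, y_4 = 11, z_4 = 9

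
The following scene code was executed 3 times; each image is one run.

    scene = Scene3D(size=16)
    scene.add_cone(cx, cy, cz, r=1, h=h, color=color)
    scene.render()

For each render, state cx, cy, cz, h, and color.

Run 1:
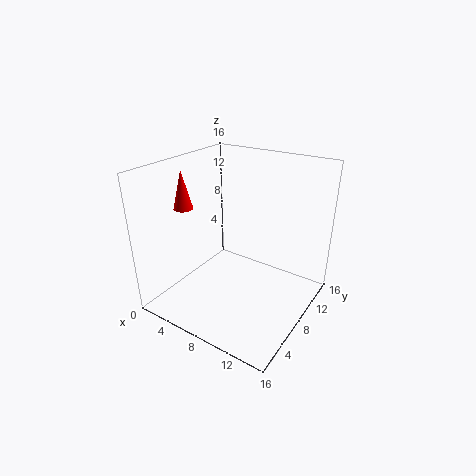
cx = 4
cy = 4
cz = 12
h = 4
color = 'red'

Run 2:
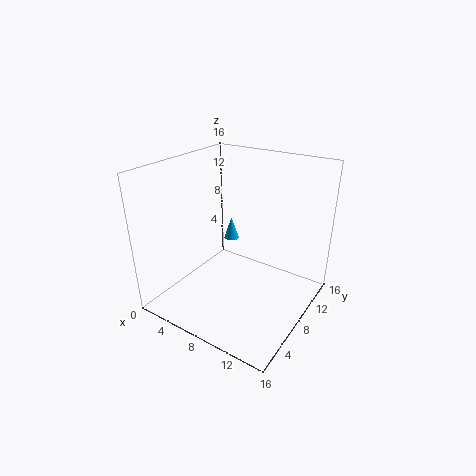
cx = 3
cy = 14
cz = 4
h = 3
color = 'deepskyblue'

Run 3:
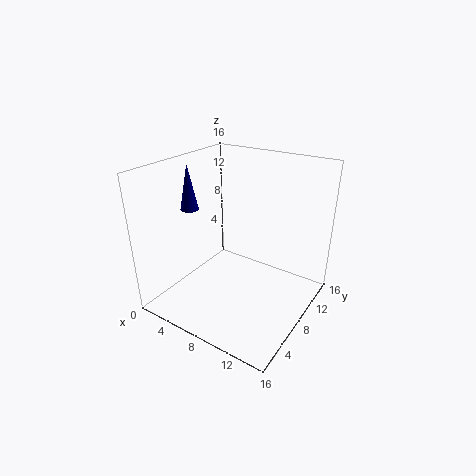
cx = 3
cy = 6
cz = 11
h = 5
color = 'navy'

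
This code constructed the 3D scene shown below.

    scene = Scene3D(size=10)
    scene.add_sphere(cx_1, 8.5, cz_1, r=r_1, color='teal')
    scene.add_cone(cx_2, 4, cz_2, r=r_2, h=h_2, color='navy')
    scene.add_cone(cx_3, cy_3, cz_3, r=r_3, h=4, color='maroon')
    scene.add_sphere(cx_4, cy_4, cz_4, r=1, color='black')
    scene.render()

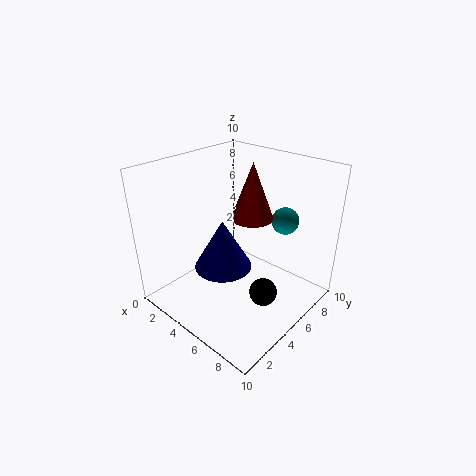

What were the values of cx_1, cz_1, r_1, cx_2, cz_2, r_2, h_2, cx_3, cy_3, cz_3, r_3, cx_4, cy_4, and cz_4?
cx_1 = 6.5, cz_1 = 5.5, r_1 = 1, cx_2 = 4.5, cz_2 = 3, r_2 = 2, h_2 = 3.5, cx_3 = 5, cy_3 = 6.5, cz_3 = 6, r_3 = 1.5, cx_4 = 7, cy_4 = 5.5, cz_4 = 1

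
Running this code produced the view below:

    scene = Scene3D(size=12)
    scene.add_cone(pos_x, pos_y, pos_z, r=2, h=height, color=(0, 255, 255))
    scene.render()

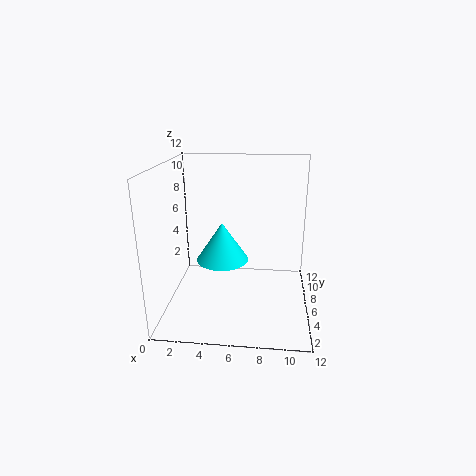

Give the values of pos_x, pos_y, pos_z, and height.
pos_x = 5, pos_y = 4, pos_z = 5, height = 3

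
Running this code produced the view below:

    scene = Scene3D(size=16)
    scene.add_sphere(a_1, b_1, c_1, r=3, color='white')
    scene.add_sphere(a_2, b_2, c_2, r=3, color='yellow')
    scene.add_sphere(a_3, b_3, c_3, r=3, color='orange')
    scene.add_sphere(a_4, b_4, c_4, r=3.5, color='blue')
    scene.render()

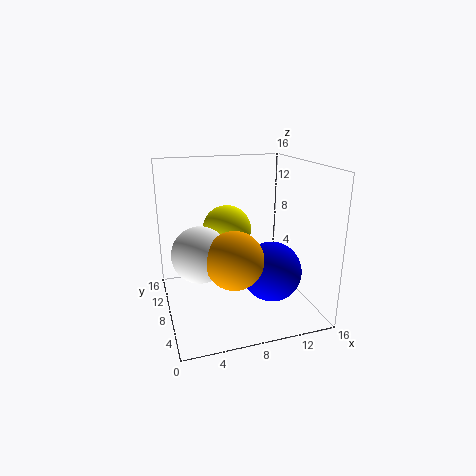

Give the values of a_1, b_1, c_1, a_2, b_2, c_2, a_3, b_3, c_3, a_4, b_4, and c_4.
a_1 = 3.5, b_1 = 7, c_1 = 7, a_2 = 8, b_2 = 12.5, c_2 = 7.5, a_3 = 6.5, b_3 = 4.5, c_3 = 7, a_4 = 12, b_4 = 7.5, c_4 = 3.5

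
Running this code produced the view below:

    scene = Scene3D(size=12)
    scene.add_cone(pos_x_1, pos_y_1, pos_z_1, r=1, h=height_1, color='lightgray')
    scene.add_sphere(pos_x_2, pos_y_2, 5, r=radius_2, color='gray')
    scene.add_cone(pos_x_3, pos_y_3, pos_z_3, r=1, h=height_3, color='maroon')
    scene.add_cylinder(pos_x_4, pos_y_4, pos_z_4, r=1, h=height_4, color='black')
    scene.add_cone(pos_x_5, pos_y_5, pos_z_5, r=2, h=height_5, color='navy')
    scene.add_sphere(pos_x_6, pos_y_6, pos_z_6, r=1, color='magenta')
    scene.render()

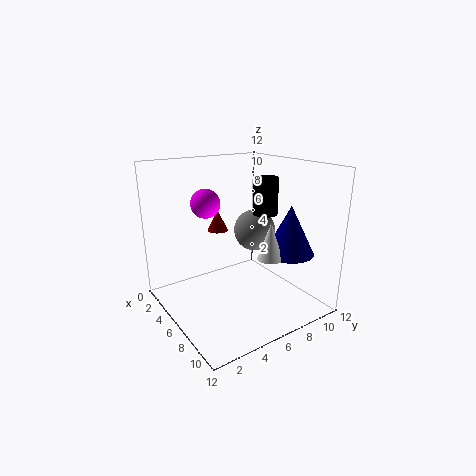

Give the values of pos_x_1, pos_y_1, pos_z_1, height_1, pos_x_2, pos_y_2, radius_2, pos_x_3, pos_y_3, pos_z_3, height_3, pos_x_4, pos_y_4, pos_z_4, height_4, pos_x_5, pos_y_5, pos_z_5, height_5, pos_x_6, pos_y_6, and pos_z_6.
pos_x_1 = 9
pos_y_1 = 7
pos_z_1 = 5
height_1 = 3
pos_x_2 = 3
pos_y_2 = 10
radius_2 = 2
pos_x_3 = 1
pos_y_3 = 7
pos_z_3 = 5
height_3 = 2
pos_x_4 = 7
pos_y_4 = 8
pos_z_4 = 8
height_4 = 3
pos_x_5 = 9
pos_y_5 = 9
pos_z_5 = 5
height_5 = 4
pos_x_6 = 8
pos_y_6 = 2
pos_z_6 = 10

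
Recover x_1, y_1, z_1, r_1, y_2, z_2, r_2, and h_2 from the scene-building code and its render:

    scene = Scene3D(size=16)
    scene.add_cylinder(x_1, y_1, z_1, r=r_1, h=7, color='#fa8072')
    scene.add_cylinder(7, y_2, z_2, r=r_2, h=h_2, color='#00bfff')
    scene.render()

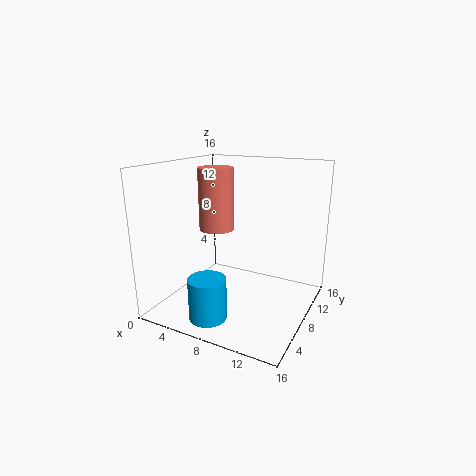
x_1 = 5, y_1 = 8.5, z_1 = 8.5, r_1 = 2, y_2 = 3, z_2 = 0.5, r_2 = 2, h_2 = 4.5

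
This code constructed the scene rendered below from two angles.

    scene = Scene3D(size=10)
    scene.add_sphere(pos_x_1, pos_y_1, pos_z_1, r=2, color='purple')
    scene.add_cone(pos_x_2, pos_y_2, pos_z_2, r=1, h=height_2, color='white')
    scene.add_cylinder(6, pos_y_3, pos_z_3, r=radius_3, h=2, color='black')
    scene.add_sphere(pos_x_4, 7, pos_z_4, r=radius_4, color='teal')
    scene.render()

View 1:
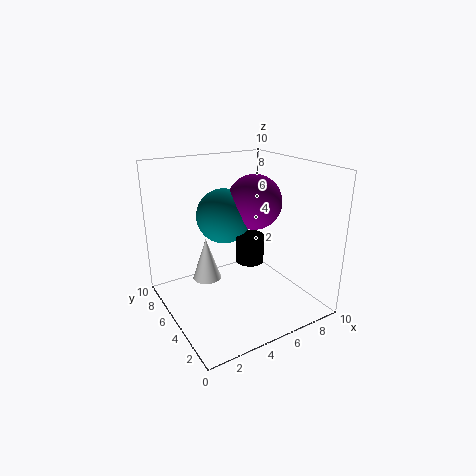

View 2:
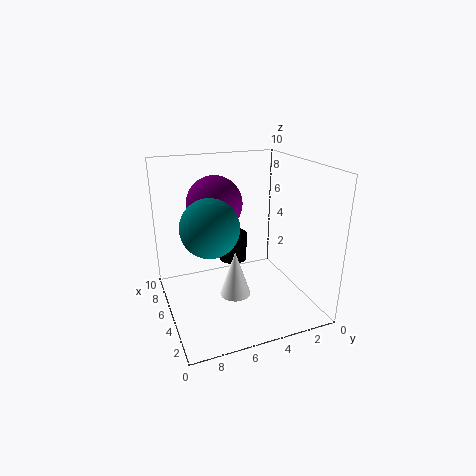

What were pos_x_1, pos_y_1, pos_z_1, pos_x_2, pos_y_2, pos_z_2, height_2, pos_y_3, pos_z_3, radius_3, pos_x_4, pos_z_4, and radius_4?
pos_x_1 = 7, pos_y_1 = 6, pos_z_1 = 7, pos_x_2 = 3, pos_y_2 = 6, pos_z_2 = 2, height_2 = 3, pos_y_3 = 5, pos_z_3 = 3, radius_3 = 1, pos_x_4 = 5, pos_z_4 = 6, radius_4 = 2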